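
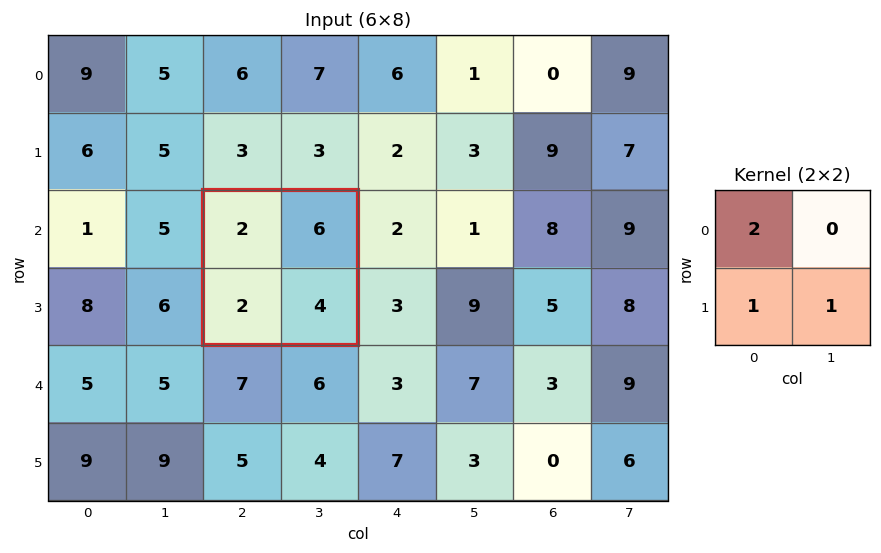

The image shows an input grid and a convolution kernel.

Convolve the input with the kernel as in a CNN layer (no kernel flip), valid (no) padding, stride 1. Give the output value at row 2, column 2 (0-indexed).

10

The receptive field on the input at this output position is [2 6 / 2 4]. Elementwise product with the kernel and sum: 2·2 + 2·1 + 4·1.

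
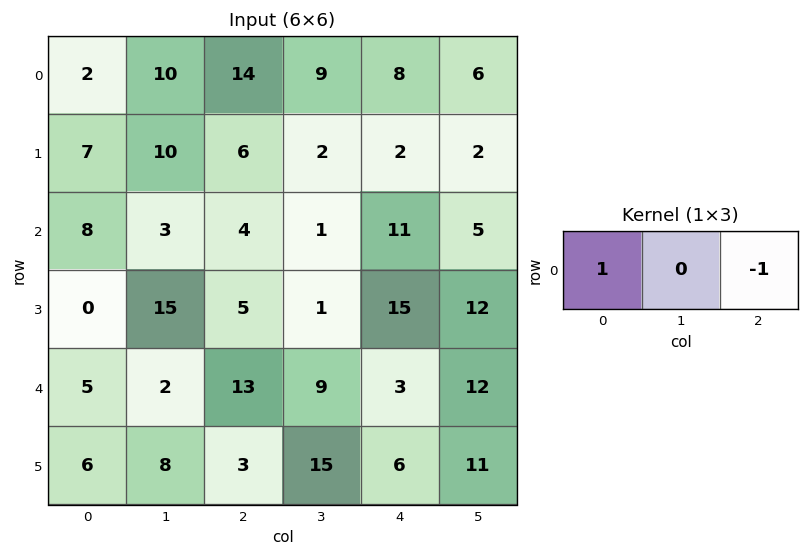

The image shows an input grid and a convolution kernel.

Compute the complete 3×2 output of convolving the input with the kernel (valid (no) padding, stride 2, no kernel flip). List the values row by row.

Output[0,0]: The receptive field on the input at this output position is [2 10 14]. Elementwise product with the kernel and sum: 2·1 + 14·-1.
Output[0,1]: The receptive field on the input at this output position is [14 9 8]. Elementwise product with the kernel and sum: 14·1 + 8·-1.

-12 6
4 -7
-8 10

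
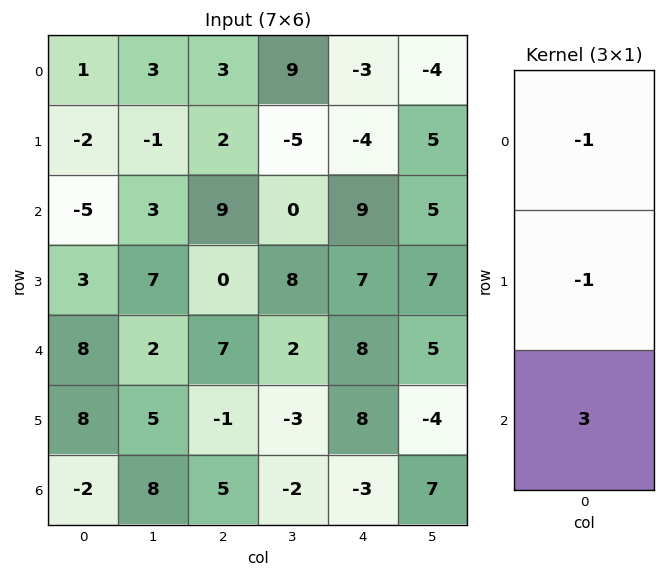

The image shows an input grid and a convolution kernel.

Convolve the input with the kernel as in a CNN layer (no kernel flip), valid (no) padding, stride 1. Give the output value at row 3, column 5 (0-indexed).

The receptive field on the input at this output position is [7 / 5 / -4]. Elementwise product with the kernel and sum: 7·-1 + 5·-1 + -4·3.

-24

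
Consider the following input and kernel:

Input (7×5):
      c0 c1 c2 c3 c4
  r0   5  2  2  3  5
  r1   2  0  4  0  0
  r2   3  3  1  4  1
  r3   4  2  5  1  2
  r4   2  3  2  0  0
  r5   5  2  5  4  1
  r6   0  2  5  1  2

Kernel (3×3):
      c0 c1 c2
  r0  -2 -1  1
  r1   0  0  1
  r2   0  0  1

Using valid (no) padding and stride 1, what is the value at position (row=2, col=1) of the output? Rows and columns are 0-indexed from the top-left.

-2

The receptive field on the input at this output position is [3 1 4 / 2 5 1 / 3 2 0]. Elementwise product with the kernel and sum: 3·-2 + 1·-1 + 4·1 + 1·1 + 0·1.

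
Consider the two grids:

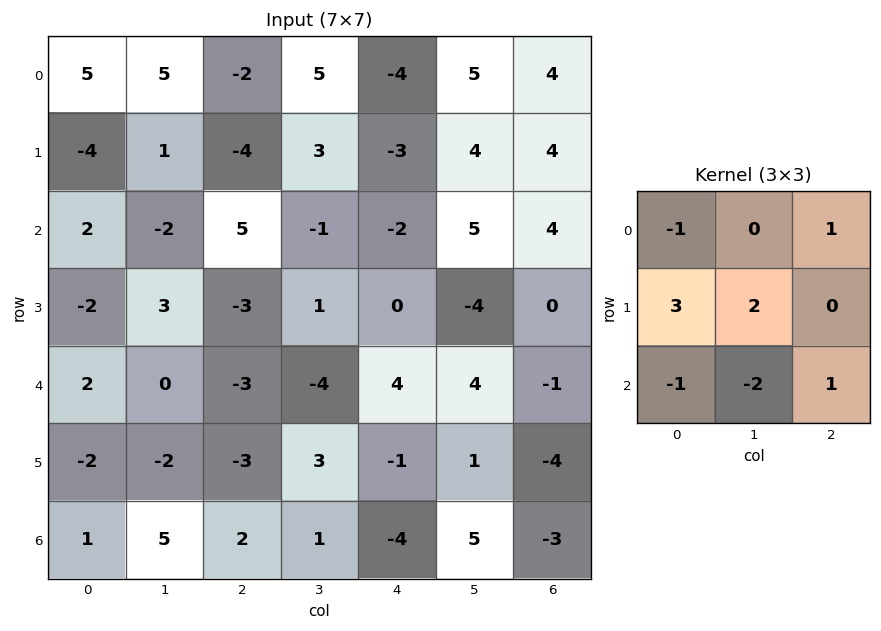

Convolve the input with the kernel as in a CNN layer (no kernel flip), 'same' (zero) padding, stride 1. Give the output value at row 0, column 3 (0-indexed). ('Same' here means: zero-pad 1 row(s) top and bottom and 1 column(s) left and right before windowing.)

-1

The receptive field on the zero-padded input at this output position is [0 0 0 / -2 5 -4 / -4 3 -3]. Elementwise product with the kernel and sum: 0·-1 + 0·1 + -2·3 + 5·2 + -4·-1 + 3·-2 + -3·1.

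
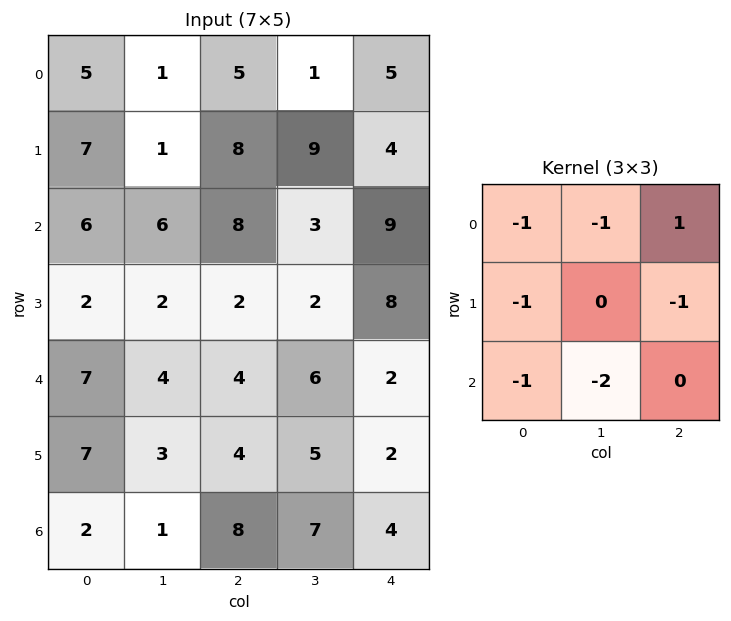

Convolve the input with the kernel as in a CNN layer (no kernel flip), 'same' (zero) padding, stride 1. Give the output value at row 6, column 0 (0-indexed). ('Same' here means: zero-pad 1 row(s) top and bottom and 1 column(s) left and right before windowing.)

-5

The receptive field on the zero-padded input at this output position is [0 7 3 / 0 2 1 / 0 0 0]. Elementwise product with the kernel and sum: 0·-1 + 7·-1 + 3·1 + 0·-1 + 1·-1 + 0·-1 + 0·-2.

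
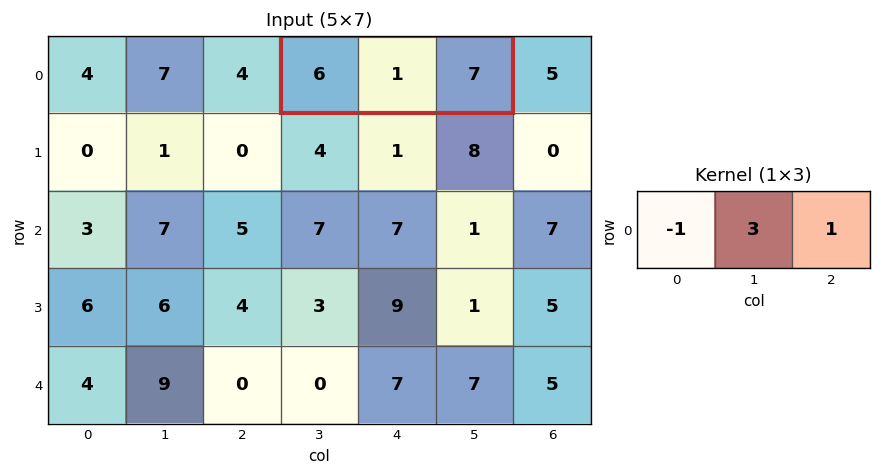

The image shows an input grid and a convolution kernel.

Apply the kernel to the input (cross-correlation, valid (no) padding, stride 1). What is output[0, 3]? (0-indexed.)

The receptive field on the input at this output position is [6 1 7]. Elementwise product with the kernel and sum: 6·-1 + 1·3 + 7·1.

4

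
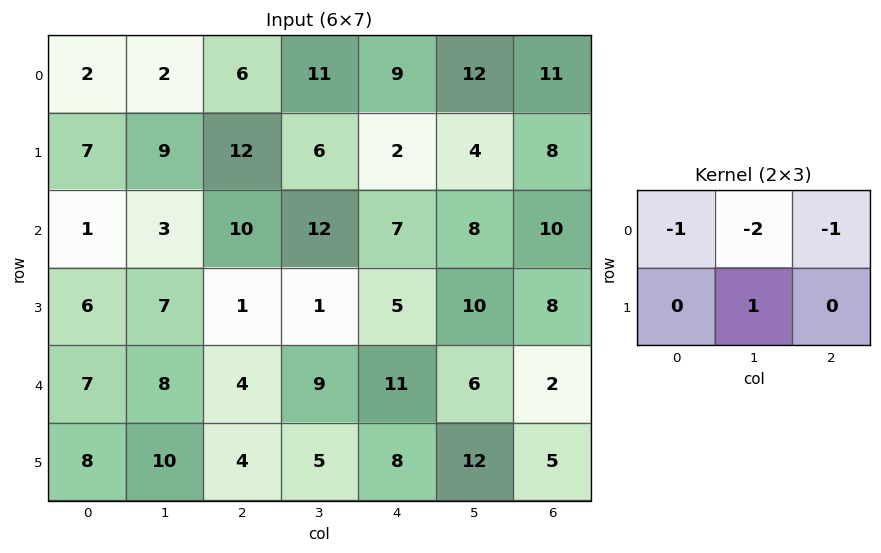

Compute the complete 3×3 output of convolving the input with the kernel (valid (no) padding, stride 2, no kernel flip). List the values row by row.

Output[0,0]: The receptive field on the input at this output position is [2 2 6 / 7 9 12]. Elementwise product with the kernel and sum: 2·-1 + 2·-2 + 6·-1 + 9·1.
Output[0,1]: The receptive field on the input at this output position is [6 11 9 / 12 6 2]. Elementwise product with the kernel and sum: 6·-1 + 11·-2 + 9·-1 + 6·1.

-3 -31 -40
-10 -40 -23
-17 -28 -13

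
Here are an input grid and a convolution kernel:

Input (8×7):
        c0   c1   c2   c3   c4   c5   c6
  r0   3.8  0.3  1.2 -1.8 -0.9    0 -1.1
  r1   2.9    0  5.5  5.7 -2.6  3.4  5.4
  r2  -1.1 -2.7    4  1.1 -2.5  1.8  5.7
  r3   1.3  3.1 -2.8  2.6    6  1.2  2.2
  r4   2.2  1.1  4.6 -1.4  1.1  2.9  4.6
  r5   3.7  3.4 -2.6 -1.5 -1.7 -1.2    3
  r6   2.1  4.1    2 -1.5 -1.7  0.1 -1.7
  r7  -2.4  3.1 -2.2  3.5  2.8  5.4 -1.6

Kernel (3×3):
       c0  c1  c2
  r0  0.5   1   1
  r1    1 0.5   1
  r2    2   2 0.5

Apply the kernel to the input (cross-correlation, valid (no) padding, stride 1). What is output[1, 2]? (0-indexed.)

10.5

The receptive field on the input at this output position is [5.5 5.7 -2.6 / 4 1.1 -2.5 / -2.8 2.6 6]. Elementwise product with the kernel and sum: 5.5·0.5 + 5.7·1 + -2.6·1 + 4·1 + 1.1·0.5 + -2.5·1 + -2.8·2 + 2.6·2 + 6·0.5.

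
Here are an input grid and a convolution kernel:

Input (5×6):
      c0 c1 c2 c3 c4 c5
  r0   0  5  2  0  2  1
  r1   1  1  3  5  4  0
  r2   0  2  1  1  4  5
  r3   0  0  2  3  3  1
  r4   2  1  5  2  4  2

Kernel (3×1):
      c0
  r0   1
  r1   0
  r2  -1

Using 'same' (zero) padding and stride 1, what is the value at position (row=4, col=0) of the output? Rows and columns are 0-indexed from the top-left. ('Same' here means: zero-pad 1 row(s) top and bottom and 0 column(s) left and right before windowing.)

The receptive field on the zero-padded input at this output position is [0 / 2 / 0]. Elementwise product with the kernel and sum: 0·1 + 0·-1.

0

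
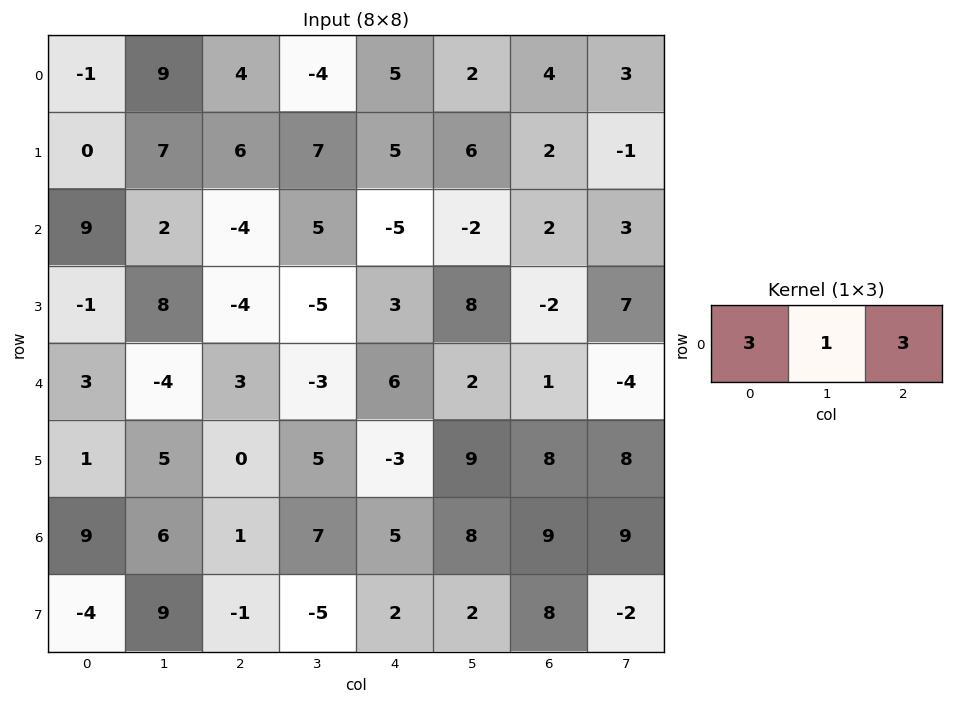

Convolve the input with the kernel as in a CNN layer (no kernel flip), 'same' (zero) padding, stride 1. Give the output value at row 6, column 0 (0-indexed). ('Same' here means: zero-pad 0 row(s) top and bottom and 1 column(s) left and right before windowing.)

The receptive field on the zero-padded input at this output position is [0 9 6]. Elementwise product with the kernel and sum: 0·3 + 9·1 + 6·3.

27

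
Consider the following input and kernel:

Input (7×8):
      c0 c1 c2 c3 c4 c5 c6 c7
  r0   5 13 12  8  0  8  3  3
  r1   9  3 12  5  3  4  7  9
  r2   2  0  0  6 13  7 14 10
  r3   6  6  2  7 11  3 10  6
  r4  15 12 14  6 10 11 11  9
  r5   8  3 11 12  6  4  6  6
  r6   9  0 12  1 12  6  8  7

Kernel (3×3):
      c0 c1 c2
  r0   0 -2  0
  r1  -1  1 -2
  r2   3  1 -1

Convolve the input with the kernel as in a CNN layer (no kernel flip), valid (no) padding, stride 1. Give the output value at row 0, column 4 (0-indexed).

3

The receptive field on the input at this output position is [0 8 3 / 3 4 7 / 13 7 14]. Elementwise product with the kernel and sum: 8·-2 + 3·-1 + 4·1 + 7·-2 + 13·3 + 7·1 + 14·-1.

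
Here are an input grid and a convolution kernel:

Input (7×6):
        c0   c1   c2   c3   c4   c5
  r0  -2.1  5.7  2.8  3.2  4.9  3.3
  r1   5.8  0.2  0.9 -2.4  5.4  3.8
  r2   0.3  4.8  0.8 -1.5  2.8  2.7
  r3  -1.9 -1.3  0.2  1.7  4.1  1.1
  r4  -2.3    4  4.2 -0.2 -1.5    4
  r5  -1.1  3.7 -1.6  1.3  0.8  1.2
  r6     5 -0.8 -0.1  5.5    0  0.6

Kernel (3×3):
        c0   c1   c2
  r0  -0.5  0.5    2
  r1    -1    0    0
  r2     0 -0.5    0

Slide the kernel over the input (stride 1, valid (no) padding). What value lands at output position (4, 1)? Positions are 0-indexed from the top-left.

The receptive field on the input at this output position is [4 4.2 -0.2 / 3.7 -1.6 1.3 / -0.8 -0.1 5.5]. Elementwise product with the kernel and sum: 4·-0.5 + 4.2·0.5 + -0.2·2 + 3.7·-1 + -0.1·-0.5.

-3.95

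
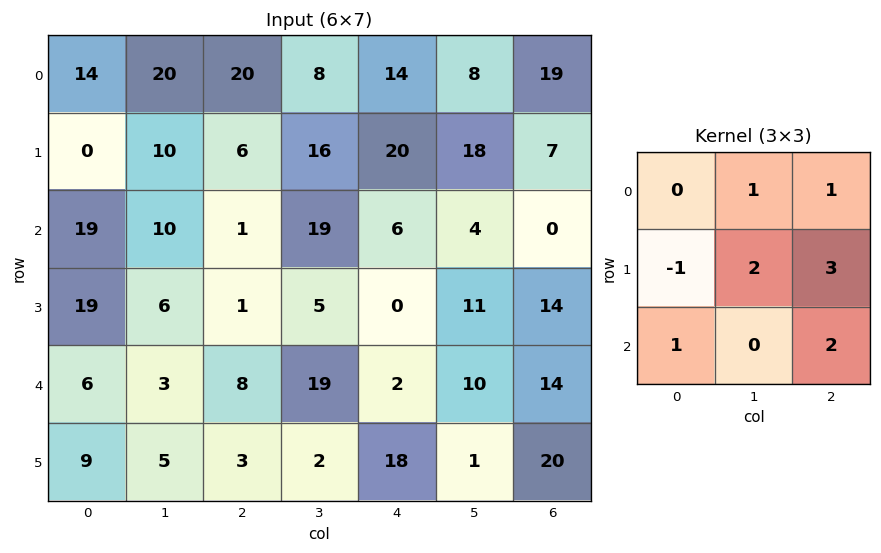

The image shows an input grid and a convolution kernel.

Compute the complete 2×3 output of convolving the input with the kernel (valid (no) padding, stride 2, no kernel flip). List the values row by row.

Output[0,0]: The receptive field on the input at this output position is [14 20 20 / 0 10 6 / 19 10 1]. Elementwise product with the kernel and sum: 20·1 + 20·1 + 0·-1 + 10·2 + 6·3 + 19·1 + 1·2.
Output[0,1]: The receptive field on the input at this output position is [20 8 14 / 6 16 20 / 1 19 6]. Elementwise product with the kernel and sum: 8·1 + 14·1 + 6·-1 + 16·2 + 20·3 + 1·1 + 6·2.

99 121 70
29 46 98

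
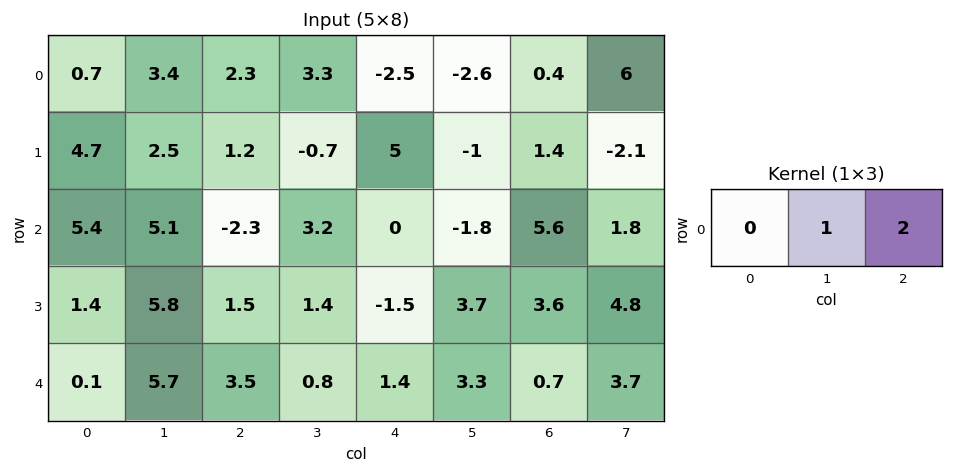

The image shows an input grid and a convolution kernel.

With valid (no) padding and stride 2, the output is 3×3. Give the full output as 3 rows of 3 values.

Output[0,0]: The receptive field on the input at this output position is [0.7 3.4 2.3]. Elementwise product with the kernel and sum: 3.4·1 + 2.3·2.

8 -1.7 -1.8
0.5 3.2 9.4
12.7 3.6 4.7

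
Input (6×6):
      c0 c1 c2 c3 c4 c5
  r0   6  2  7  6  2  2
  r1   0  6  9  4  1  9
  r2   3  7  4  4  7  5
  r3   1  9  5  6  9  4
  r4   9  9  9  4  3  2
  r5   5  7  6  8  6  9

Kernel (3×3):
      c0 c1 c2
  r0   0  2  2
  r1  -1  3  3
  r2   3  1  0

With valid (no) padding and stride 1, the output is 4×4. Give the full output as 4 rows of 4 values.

79 84 38 53
72 75 60 79
99 76 93 72
95 79 68 67

Output[0,0]: The receptive field on the input at this output position is [6 2 7 / 0 6 9 / 3 7 4]. Elementwise product with the kernel and sum: 2·2 + 7·2 + 0·-1 + 6·3 + 9·3 + 3·3 + 7·1.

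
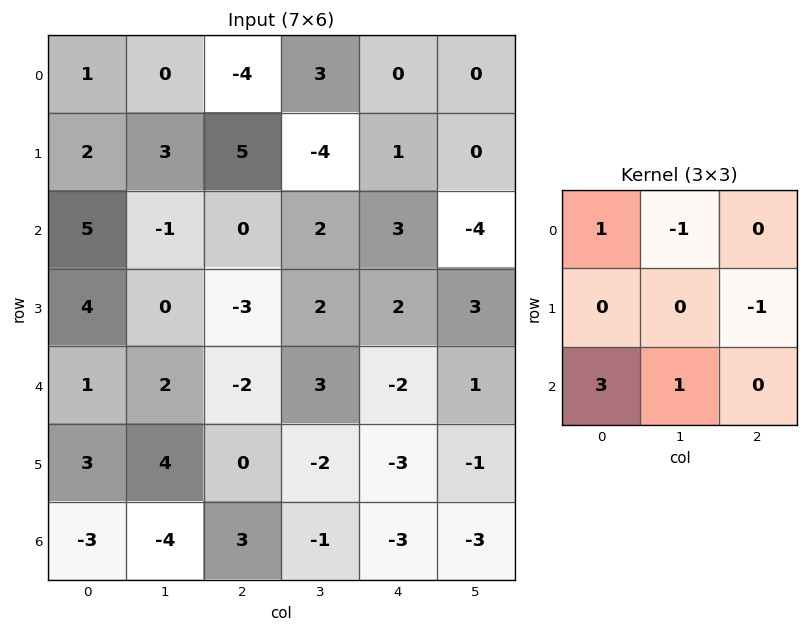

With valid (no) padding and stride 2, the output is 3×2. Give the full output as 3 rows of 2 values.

10 -6
14 -7
-14 6

Output[0,0]: The receptive field on the input at this output position is [1 0 -4 / 2 3 5 / 5 -1 0]. Elementwise product with the kernel and sum: 1·1 + 0·-1 + 5·-1 + 5·3 + -1·1.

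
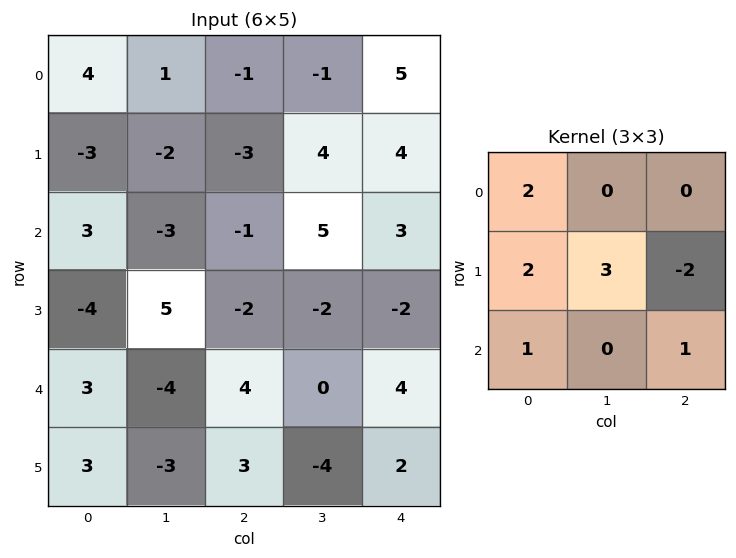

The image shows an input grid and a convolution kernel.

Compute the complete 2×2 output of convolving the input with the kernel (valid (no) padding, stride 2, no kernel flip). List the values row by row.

4 -2
24 0

Output[0,0]: The receptive field on the input at this output position is [4 1 -1 / -3 -2 -3 / 3 -3 -1]. Elementwise product with the kernel and sum: 4·2 + -3·2 + -2·3 + -3·-2 + 3·1 + -1·1.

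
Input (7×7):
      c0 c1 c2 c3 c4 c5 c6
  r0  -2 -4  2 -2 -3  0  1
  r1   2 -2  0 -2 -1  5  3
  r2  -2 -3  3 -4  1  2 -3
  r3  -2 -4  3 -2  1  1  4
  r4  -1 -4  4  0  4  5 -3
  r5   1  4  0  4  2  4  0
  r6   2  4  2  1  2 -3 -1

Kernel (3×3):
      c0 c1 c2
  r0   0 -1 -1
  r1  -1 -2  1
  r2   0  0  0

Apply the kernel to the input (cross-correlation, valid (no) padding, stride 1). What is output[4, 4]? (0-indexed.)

The receptive field on the input at this output position is [4 5 -3 / 2 4 0 / 2 -3 -1]. Elementwise product with the kernel and sum: 5·-1 + -3·-1 + 2·-1 + 4·-2 + 0·1.

-12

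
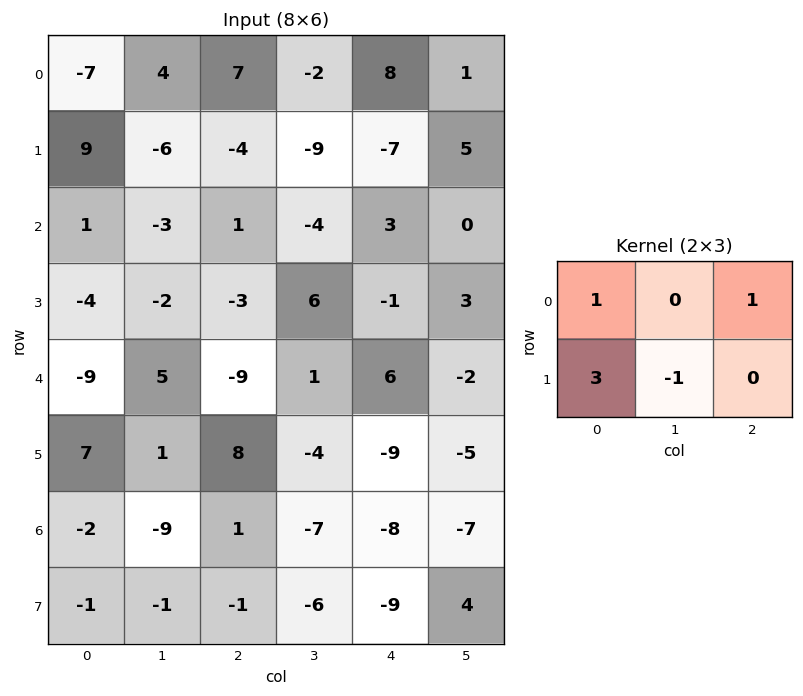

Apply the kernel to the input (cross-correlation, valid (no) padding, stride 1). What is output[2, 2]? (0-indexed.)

The receptive field on the input at this output position is [1 -4 3 / -3 6 -1]. Elementwise product with the kernel and sum: 1·1 + 3·1 + -3·3 + 6·-1.

-11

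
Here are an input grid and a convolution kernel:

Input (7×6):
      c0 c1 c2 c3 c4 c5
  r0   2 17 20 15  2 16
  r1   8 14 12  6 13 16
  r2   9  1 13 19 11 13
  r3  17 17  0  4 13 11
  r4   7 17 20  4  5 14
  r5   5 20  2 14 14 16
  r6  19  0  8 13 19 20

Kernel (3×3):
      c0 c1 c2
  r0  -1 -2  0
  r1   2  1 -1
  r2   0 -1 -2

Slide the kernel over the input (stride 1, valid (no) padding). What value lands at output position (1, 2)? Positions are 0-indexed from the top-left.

The receptive field on the input at this output position is [12 6 13 / 13 19 11 / 0 4 13]. Elementwise product with the kernel and sum: 12·-1 + 6·-2 + 13·2 + 19·1 + 11·-1 + 4·-1 + 13·-2.

-20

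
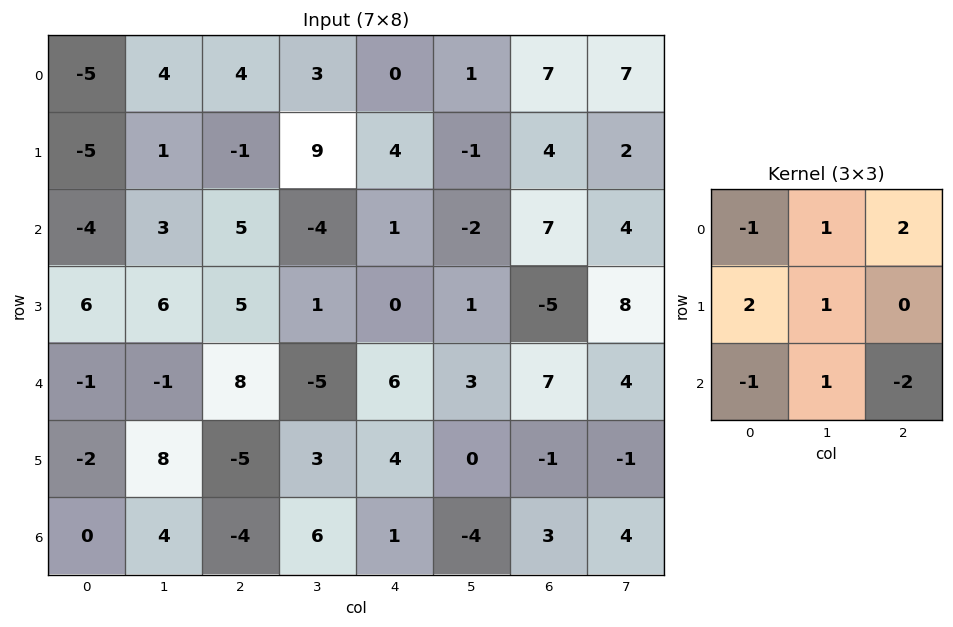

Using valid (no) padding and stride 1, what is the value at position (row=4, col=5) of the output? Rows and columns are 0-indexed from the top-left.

10

The receptive field on the input at this output position is [3 7 4 / 0 -1 -1 / -4 3 4]. Elementwise product with the kernel and sum: 3·-1 + 7·1 + 4·2 + 0·2 + -1·1 + -4·-1 + 3·1 + 4·-2.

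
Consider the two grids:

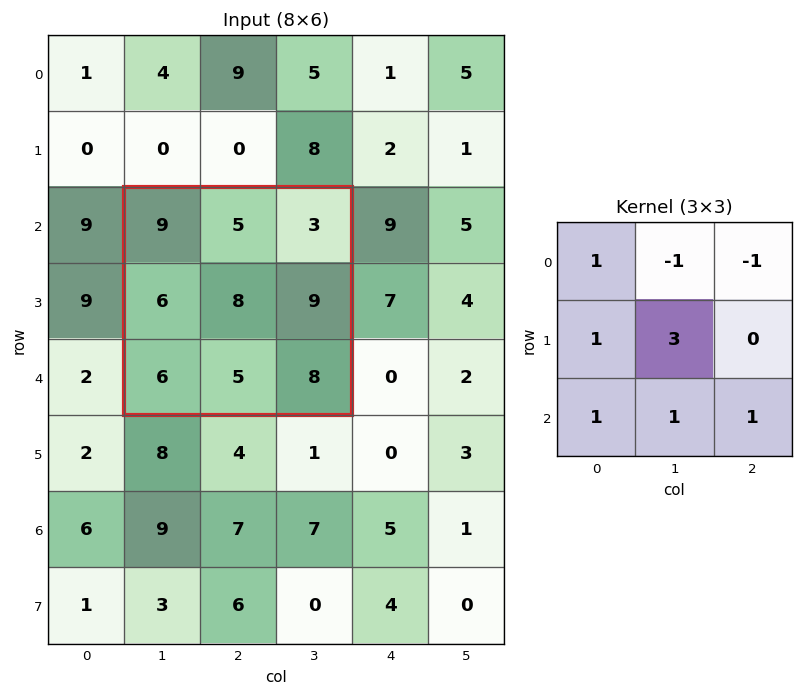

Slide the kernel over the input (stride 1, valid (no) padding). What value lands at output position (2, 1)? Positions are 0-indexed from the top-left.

The receptive field on the input at this output position is [9 5 3 / 6 8 9 / 6 5 8]. Elementwise product with the kernel and sum: 9·1 + 5·-1 + 3·-1 + 6·1 + 8·3 + 6·1 + 5·1 + 8·1.

50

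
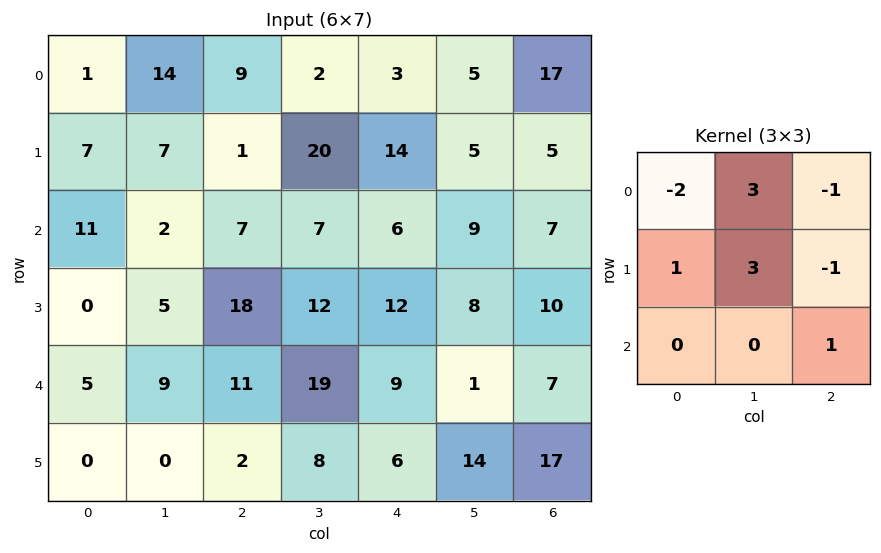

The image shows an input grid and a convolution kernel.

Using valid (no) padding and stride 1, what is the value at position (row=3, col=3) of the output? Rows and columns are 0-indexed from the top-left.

The receptive field on the input at this output position is [12 12 8 / 19 9 1 / 8 6 14]. Elementwise product with the kernel and sum: 12·-2 + 12·3 + 8·-1 + 19·1 + 9·3 + 1·-1 + 14·1.

63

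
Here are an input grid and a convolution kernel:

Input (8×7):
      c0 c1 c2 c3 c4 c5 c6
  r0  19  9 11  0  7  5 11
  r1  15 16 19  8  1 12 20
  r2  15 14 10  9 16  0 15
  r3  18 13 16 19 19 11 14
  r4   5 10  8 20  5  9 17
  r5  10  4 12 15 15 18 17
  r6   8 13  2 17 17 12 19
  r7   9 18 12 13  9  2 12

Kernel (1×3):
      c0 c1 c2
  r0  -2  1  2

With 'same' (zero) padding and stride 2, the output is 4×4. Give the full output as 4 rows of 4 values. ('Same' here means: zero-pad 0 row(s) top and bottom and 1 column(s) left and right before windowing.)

Output[0,0]: The receptive field on the zero-padded input at this output position is [0 19 9]. Elementwise product with the kernel and sum: 0·-2 + 19·1 + 9·2.
Output[0,1]: The receptive field on the zero-padded input at this output position is [9 11 0]. Elementwise product with the kernel and sum: 9·-2 + 11·1 + 0·2.

37 -7 17 1
43 0 -2 15
25 28 -17 -1
34 10 7 -5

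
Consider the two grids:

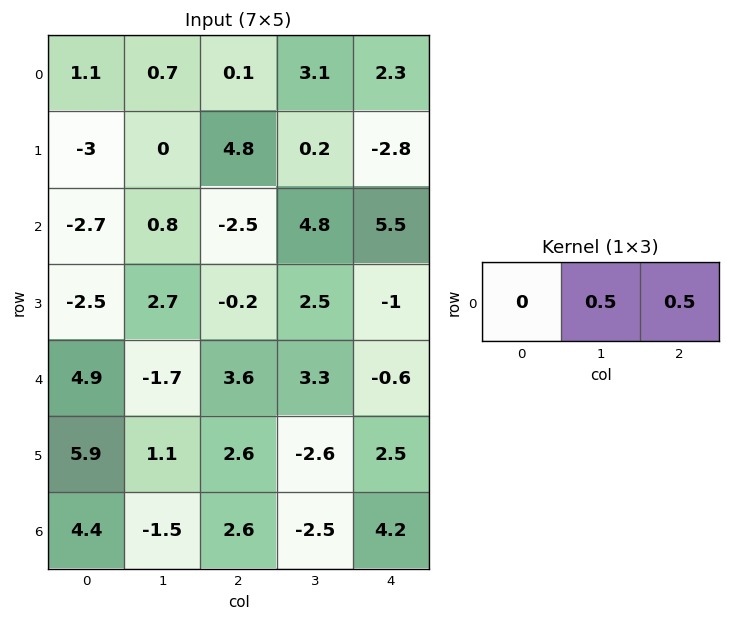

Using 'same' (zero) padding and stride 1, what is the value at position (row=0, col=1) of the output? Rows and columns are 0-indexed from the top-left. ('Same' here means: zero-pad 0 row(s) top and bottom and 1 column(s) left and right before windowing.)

The receptive field on the zero-padded input at this output position is [1.1 0.7 0.1]. Elementwise product with the kernel and sum: 0.7·0.5 + 0.1·0.5.

0.4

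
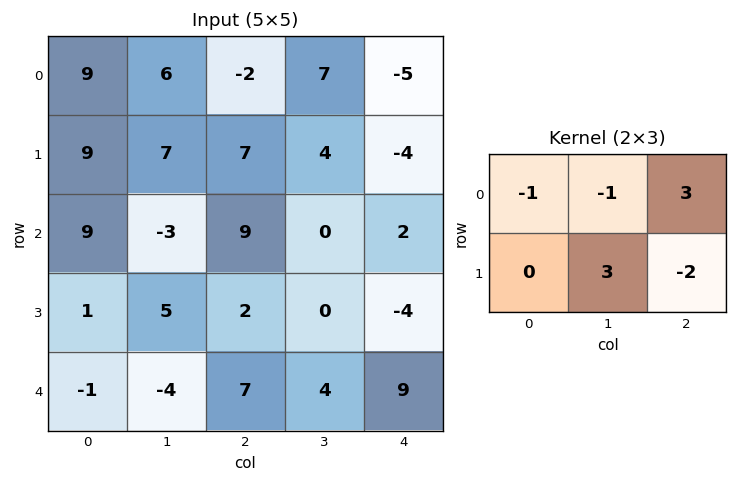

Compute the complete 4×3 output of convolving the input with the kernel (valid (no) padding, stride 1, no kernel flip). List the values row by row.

-14 30 0
-22 25 -27
32 0 5
-26 6 -20

Output[0,0]: The receptive field on the input at this output position is [9 6 -2 / 9 7 7]. Elementwise product with the kernel and sum: 9·-1 + 6·-1 + -2·3 + 7·3 + 7·-2.
Output[0,1]: The receptive field on the input at this output position is [6 -2 7 / 7 7 4]. Elementwise product with the kernel and sum: 6·-1 + -2·-1 + 7·3 + 7·3 + 4·-2.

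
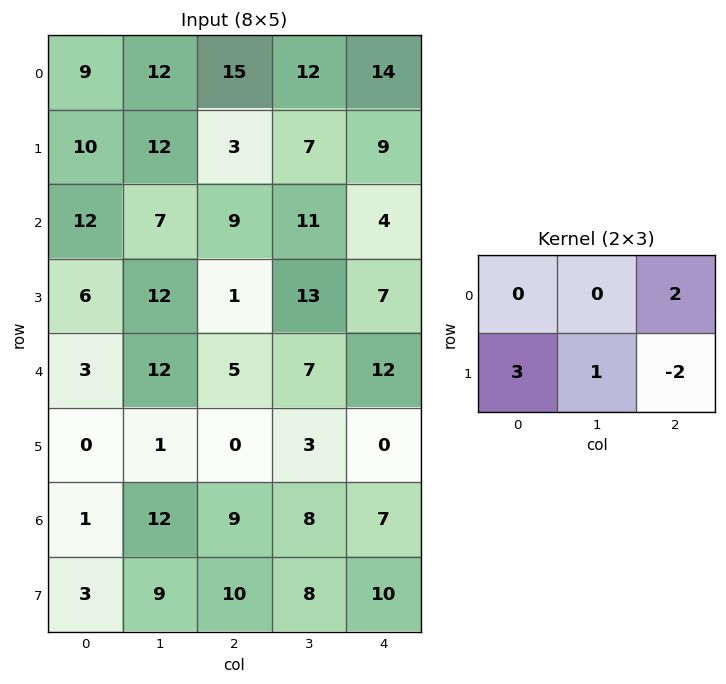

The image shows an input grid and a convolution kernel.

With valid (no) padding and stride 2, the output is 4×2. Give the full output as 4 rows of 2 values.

Output[0,0]: The receptive field on the input at this output position is [9 12 15 / 10 12 3]. Elementwise product with the kernel and sum: 15·2 + 10·3 + 12·1 + 3·-2.

66 26
46 10
11 27
16 32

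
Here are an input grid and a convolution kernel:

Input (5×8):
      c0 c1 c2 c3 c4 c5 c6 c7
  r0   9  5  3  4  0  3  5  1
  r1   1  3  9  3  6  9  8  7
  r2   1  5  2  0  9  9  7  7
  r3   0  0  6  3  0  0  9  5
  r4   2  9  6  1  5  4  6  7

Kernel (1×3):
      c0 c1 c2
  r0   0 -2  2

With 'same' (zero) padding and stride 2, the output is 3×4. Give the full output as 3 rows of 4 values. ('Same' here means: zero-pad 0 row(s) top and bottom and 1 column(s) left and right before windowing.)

Output[0,0]: The receptive field on the zero-padded input at this output position is [0 9 5]. Elementwise product with the kernel and sum: 9·-2 + 5·2.
Output[0,1]: The receptive field on the zero-padded input at this output position is [5 3 4]. Elementwise product with the kernel and sum: 3·-2 + 4·2.

-8 2 6 -8
8 -4 0 0
14 -10 -2 2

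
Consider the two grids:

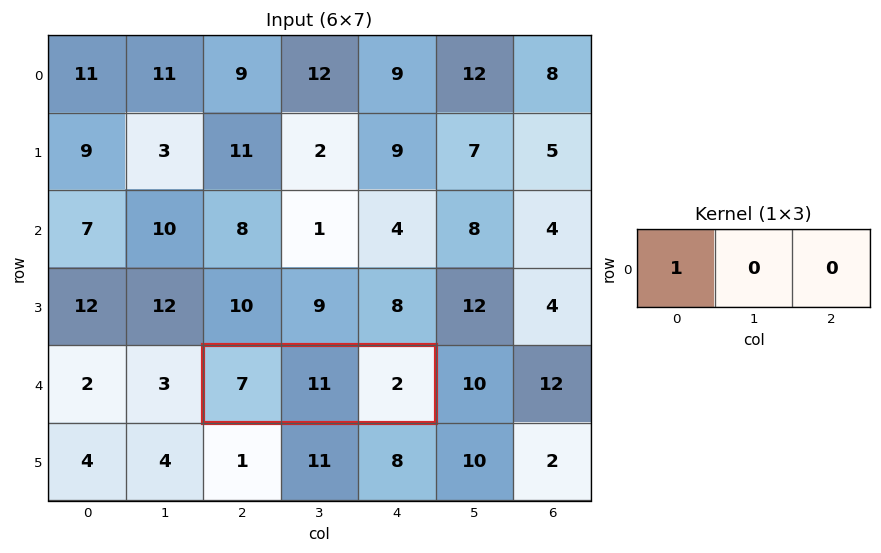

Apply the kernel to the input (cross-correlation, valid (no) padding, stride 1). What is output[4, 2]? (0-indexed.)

The receptive field on the input at this output position is [7 11 2]. Elementwise product with the kernel and sum: 7·1.

7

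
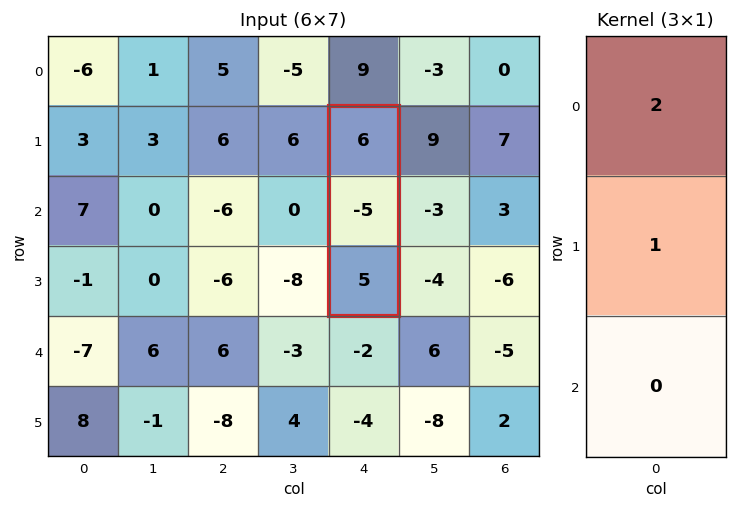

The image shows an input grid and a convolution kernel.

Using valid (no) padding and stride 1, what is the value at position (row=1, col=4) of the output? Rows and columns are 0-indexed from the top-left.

The receptive field on the input at this output position is [6 / -5 / 5]. Elementwise product with the kernel and sum: 6·2 + -5·1.

7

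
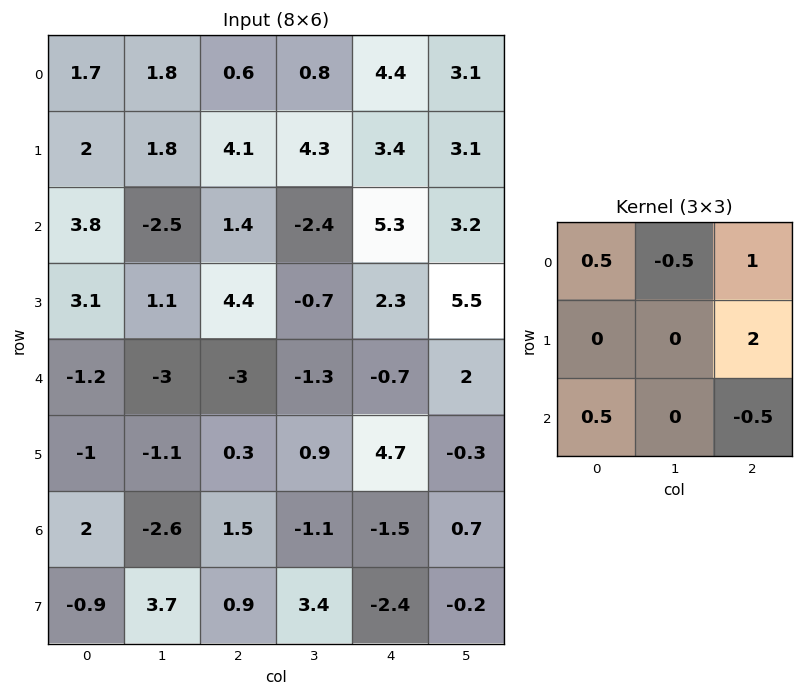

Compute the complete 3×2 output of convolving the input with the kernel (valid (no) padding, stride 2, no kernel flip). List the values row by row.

9.95 9.15
14.25 10.65
-1.25 9.35

Output[0,0]: The receptive field on the input at this output position is [1.7 1.8 0.6 / 2 1.8 4.1 / 3.8 -2.5 1.4]. Elementwise product with the kernel and sum: 1.7·0.5 + 1.8·-0.5 + 0.6·1 + 4.1·2 + 3.8·0.5 + 1.4·-0.5.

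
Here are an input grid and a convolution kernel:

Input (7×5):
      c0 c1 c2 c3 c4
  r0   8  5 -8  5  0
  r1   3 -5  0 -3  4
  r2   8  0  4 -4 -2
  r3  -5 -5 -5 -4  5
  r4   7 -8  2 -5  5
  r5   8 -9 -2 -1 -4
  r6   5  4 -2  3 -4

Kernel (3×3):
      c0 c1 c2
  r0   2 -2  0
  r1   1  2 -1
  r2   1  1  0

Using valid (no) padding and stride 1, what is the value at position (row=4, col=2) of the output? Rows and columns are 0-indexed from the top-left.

15

The receptive field on the input at this output position is [2 -5 5 / -2 -1 -4 / -2 3 -4]. Elementwise product with the kernel and sum: 2·2 + -5·-2 + -2·1 + -1·2 + -4·-1 + -2·1 + 3·1.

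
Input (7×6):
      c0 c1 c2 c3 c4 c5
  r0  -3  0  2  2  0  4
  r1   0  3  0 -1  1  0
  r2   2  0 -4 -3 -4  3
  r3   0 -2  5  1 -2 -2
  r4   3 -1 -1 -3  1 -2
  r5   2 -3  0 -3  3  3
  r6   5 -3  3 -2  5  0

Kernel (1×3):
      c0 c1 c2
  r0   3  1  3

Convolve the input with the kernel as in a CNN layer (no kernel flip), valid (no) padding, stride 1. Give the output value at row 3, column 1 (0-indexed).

2

The receptive field on the input at this output position is [-2 5 1]. Elementwise product with the kernel and sum: -2·3 + 5·1 + 1·3.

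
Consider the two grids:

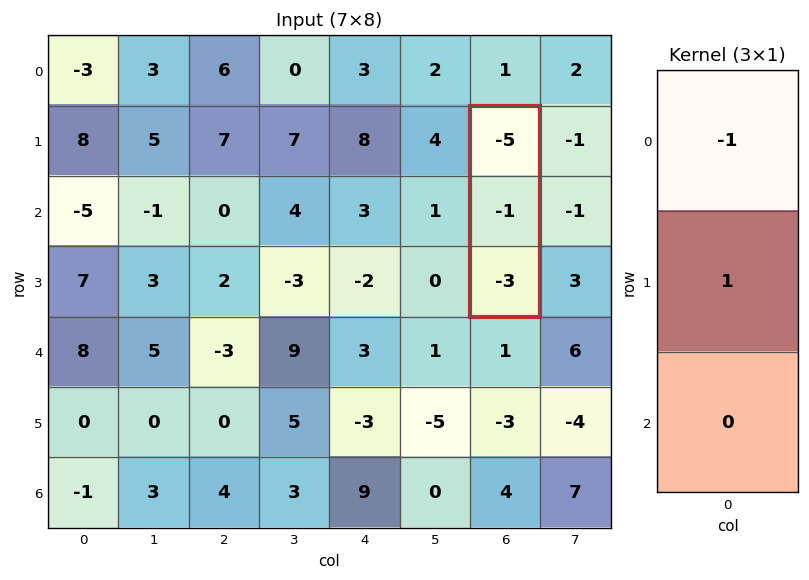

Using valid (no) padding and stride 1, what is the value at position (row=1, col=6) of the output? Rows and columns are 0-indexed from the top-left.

The receptive field on the input at this output position is [-5 / -1 / -3]. Elementwise product with the kernel and sum: -5·-1 + -1·1.

4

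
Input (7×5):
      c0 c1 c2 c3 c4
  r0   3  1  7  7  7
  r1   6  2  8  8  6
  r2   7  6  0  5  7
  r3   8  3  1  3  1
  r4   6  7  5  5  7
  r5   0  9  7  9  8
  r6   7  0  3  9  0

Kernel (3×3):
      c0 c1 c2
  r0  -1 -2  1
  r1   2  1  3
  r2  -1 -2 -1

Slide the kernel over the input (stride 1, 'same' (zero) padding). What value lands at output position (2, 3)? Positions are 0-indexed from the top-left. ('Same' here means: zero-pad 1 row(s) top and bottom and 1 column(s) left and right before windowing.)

The receptive field on the zero-padded input at this output position is [8 8 6 / 0 5 7 / 1 3 1]. Elementwise product with the kernel and sum: 8·-1 + 8·-2 + 6·1 + 0·2 + 5·1 + 7·3 + 1·-1 + 3·-2 + 1·-1.

0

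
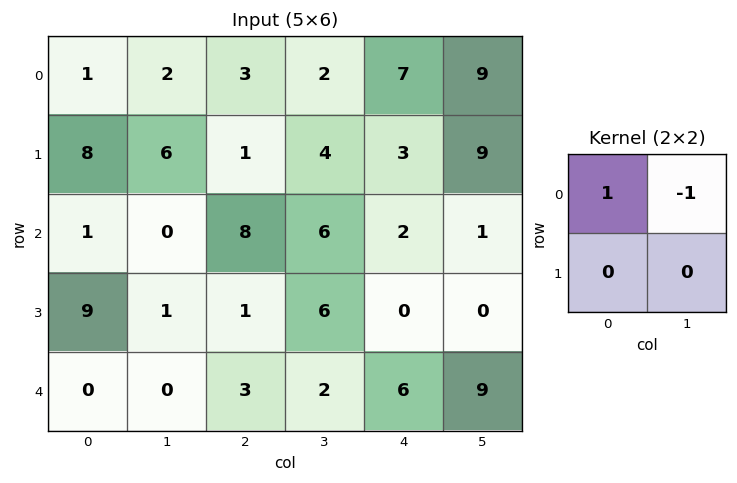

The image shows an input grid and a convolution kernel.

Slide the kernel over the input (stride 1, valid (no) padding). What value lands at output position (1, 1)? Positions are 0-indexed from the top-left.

The receptive field on the input at this output position is [6 1 / 0 8]. Elementwise product with the kernel and sum: 6·1 + 1·-1.

5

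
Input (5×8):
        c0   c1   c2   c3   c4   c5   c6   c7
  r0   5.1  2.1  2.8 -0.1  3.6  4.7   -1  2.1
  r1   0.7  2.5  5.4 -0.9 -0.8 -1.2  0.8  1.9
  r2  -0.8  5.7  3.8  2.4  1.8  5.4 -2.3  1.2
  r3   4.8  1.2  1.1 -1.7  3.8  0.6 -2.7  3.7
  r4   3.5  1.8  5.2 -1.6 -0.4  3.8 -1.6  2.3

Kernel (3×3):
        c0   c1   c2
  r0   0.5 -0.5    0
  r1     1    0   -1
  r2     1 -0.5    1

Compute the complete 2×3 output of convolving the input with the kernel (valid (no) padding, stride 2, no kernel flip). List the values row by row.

Output[0,0]: The receptive field on the input at this output position is [5.1 2.1 2.8 / 0.7 2.5 5.4 / -0.8 5.7 3.8]. Elementwise product with the kernel and sum: 5.1·0.5 + 2.1·-0.5 + 0.7·1 + 5.4·-1 + -0.8·1 + 5.7·-0.5 + 3.8·1.

-3.05 12.05 -5.35
8.25 3.6 0.8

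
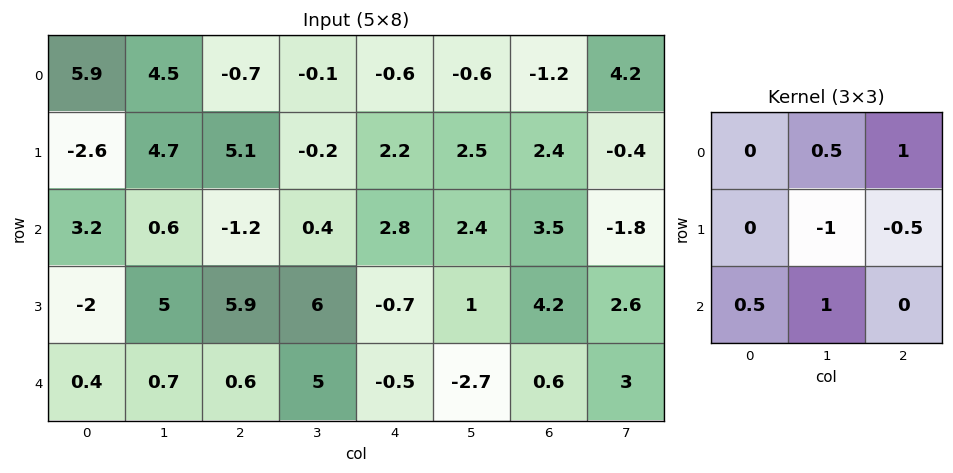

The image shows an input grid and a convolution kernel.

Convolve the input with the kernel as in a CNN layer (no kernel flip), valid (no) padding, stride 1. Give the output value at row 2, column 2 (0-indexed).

The receptive field on the input at this output position is [-1.2 0.4 2.8 / 5.9 6 -0.7 / 0.6 5 -0.5]. Elementwise product with the kernel and sum: 0.4·0.5 + 2.8·1 + 6·-1 + -0.7·-0.5 + 0.6·0.5 + 5·1.

2.65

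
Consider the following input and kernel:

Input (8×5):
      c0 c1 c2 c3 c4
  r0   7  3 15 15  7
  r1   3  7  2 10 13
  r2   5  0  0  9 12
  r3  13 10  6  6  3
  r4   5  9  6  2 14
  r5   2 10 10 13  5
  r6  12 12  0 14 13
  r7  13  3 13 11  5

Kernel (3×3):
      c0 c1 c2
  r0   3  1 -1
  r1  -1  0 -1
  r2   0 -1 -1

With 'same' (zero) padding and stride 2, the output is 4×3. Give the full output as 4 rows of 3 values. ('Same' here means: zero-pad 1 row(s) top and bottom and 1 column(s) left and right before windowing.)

Output[0,0]: The receptive field on the zero-padded input at this output position is [0 0 0 / 0 7 3 / 0 3 7]. Elementwise product with the kernel and sum: 0·3 + 0·1 + 0·-1 + 0·-1 + 3·-1 + 3·-1 + 7·-1.
Output[0,1]: The receptive field on the zero-padded input at this output position is [0 0 0 / 3 15 15 / 7 2 10]. Elementwise product with the kernel and sum: 0·3 + 0·1 + 0·-1 + 3·-1 + 15·-1 + 2·-1 + 10·-1.

-13 -30 -28
-27 -8 31
-18 -4 14
-36 -23 25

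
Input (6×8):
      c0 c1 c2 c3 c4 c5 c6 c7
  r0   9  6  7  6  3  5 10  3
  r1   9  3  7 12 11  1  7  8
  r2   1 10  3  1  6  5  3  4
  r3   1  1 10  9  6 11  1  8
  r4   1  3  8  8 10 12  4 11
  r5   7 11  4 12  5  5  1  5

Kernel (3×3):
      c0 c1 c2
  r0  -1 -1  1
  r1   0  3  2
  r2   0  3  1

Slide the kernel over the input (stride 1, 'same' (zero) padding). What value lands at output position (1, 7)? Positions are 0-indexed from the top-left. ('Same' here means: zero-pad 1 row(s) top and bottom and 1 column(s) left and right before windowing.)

23

The receptive field on the zero-padded input at this output position is [10 3 0 / 7 8 0 / 3 4 0]. Elementwise product with the kernel and sum: 10·-1 + 3·-1 + 0·1 + 8·3 + 0·2 + 4·3 + 0·1.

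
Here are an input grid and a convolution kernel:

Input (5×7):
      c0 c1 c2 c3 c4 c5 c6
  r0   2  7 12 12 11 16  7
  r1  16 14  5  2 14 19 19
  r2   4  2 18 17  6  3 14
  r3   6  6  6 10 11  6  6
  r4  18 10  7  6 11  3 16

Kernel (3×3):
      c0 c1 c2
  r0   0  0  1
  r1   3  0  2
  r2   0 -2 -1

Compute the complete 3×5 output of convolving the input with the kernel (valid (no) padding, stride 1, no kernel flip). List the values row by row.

Output[0,0]: The receptive field on the input at this output position is [2 7 12 / 16 14 5 / 4 2 18]. Elementwise product with the kernel and sum: 12·1 + 16·3 + 5·2 + 2·-2 + 18·-1.

48 5 14 45 67
35 20 49 48 47
21 35 23 20 37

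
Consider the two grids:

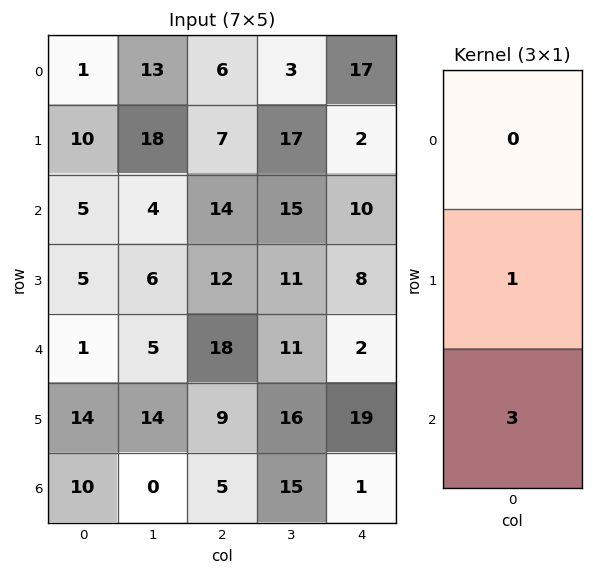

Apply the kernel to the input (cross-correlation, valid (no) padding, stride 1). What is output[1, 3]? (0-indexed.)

The receptive field on the input at this output position is [17 / 15 / 11]. Elementwise product with the kernel and sum: 15·1 + 11·3.

48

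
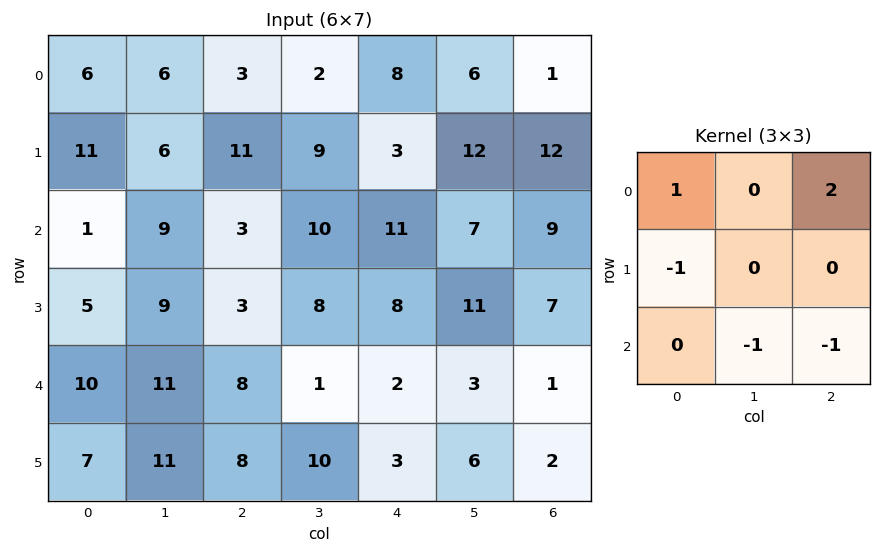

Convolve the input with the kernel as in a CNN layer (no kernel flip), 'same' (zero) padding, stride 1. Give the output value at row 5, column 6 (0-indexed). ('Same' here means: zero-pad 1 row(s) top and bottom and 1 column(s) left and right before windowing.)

The receptive field on the zero-padded input at this output position is [3 1 0 / 6 2 0 / 0 0 0]. Elementwise product with the kernel and sum: 3·1 + 0·2 + 6·-1 + 0·-1 + 0·-1.

-3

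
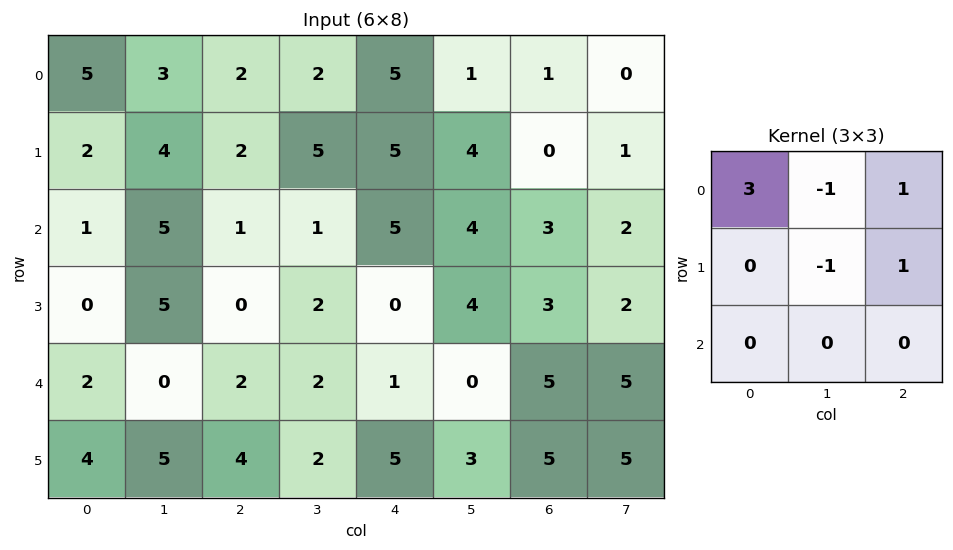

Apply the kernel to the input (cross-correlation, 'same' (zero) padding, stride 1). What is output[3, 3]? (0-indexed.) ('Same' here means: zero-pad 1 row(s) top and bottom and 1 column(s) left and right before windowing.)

The receptive field on the zero-padded input at this output position is [1 1 5 / 0 2 0 / 2 2 1]. Elementwise product with the kernel and sum: 1·3 + 1·-1 + 5·1 + 2·-1 + 0·1.

5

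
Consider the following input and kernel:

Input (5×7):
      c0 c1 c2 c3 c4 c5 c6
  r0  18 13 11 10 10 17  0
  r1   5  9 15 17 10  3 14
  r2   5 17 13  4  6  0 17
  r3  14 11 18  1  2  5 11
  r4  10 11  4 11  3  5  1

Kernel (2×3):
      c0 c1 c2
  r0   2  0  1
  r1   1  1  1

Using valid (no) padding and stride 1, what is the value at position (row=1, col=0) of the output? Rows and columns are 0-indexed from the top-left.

60

The receptive field on the input at this output position is [5 9 15 / 5 17 13]. Elementwise product with the kernel and sum: 5·2 + 15·1 + 5·1 + 17·1 + 13·1.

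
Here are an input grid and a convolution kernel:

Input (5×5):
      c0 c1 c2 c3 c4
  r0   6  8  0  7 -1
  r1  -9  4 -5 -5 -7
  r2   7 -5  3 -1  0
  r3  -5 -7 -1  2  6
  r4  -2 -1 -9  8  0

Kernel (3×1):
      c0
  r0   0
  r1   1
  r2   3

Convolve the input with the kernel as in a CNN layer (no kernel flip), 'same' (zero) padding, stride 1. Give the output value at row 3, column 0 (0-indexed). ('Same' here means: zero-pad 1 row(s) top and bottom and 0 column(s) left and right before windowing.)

-11

The receptive field on the zero-padded input at this output position is [7 / -5 / -2]. Elementwise product with the kernel and sum: -5·1 + -2·3.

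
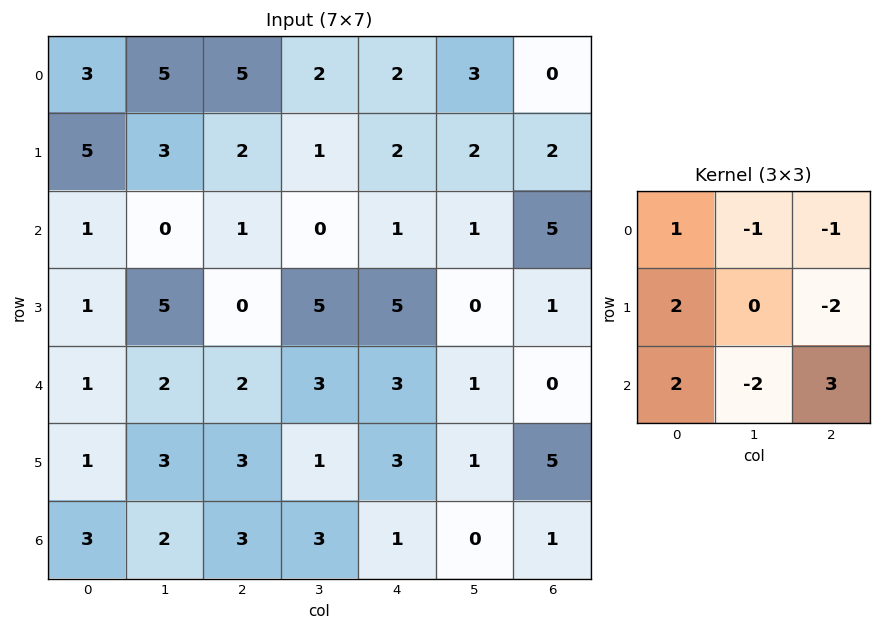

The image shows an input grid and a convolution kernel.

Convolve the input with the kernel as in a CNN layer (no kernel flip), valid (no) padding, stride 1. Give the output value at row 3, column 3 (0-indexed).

The receptive field on the input at this output position is [5 5 0 / 3 3 1 / 1 3 1]. Elementwise product with the kernel and sum: 5·1 + 5·-1 + 0·-1 + 3·2 + 1·-2 + 1·2 + 3·-2 + 1·3.

3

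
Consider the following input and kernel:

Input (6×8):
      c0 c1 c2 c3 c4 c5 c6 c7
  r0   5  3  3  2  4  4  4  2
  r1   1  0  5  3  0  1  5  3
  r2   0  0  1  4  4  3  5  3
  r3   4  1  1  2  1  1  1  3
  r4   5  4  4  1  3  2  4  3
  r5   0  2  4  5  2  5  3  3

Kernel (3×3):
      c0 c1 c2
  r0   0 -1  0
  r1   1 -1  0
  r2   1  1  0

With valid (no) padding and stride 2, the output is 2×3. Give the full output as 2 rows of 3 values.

Output[0,0]: The receptive field on the input at this output position is [5 3 3 / 1 0 5 / 0 0 1]. Elementwise product with the kernel and sum: 3·-1 + 1·1 + 0·-1 + 0·1 + 0·1.

-2 5 2
12 0 2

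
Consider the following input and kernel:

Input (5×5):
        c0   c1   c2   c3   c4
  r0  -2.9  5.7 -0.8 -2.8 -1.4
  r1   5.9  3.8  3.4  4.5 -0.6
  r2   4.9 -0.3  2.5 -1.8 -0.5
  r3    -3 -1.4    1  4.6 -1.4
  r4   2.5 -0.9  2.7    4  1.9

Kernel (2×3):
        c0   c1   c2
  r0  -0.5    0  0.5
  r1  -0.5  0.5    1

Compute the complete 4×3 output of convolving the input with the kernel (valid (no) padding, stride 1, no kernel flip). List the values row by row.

Output[0,0]: The receptive field on the input at this output position is [-2.9 5.7 -0.8 / 5.9 3.8 3.4]. Elementwise product with the kernel and sum: -2.9·-0.5 + -0.8·0.5 + 5.9·-0.5 + 3.8·0.5 + 3.4·1.

3.4 0.05 -0.35
-1.35 -0.05 -4.65
0.6 5.05 -1.1
3 8.8 1.35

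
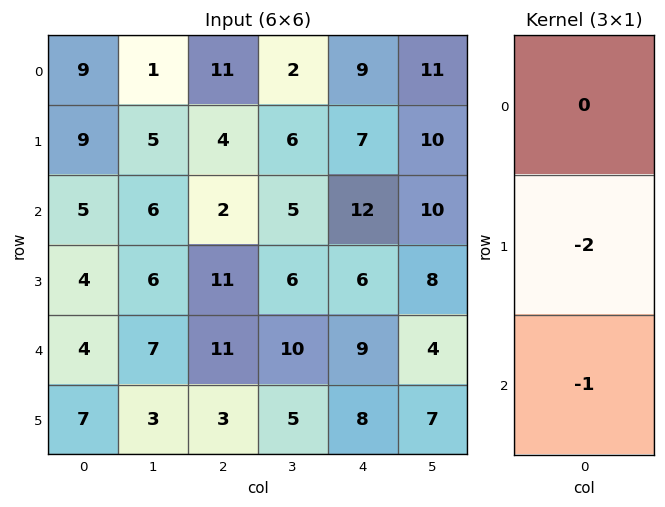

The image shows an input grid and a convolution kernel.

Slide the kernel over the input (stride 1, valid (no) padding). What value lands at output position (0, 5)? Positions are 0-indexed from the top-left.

The receptive field on the input at this output position is [11 / 10 / 10]. Elementwise product with the kernel and sum: 10·-2 + 10·-1.

-30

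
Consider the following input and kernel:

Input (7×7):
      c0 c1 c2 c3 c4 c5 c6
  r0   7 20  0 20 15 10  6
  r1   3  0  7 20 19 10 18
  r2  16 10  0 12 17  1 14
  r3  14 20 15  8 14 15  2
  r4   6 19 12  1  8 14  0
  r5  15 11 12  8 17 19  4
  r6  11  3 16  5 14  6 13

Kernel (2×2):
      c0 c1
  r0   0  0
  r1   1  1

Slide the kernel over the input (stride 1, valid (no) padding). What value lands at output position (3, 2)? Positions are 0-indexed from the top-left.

13

The receptive field on the input at this output position is [15 8 / 12 1]. Elementwise product with the kernel and sum: 12·1 + 1·1.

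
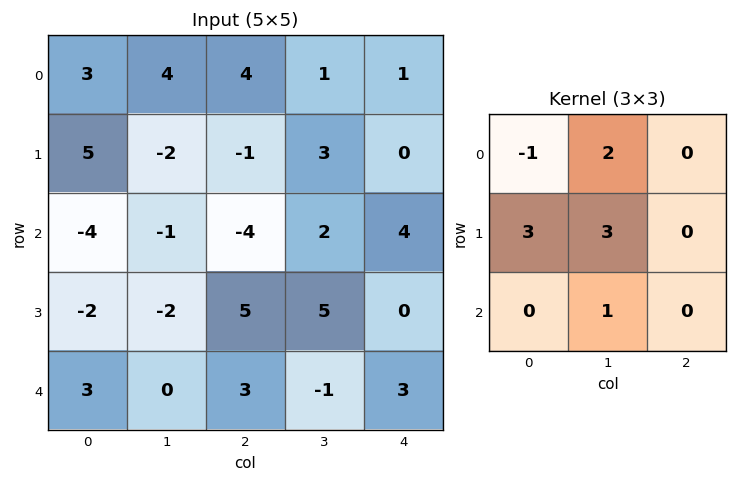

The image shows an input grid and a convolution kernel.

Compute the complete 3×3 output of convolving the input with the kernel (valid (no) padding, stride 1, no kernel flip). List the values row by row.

Output[0,0]: The receptive field on the input at this output position is [3 4 4 / 5 -2 -1 / -4 -1 -4]. Elementwise product with the kernel and sum: 3·-1 + 4·2 + 5·3 + -2·3 + -1·1.
Output[0,1]: The receptive field on the input at this output position is [4 4 1 / -2 -1 3 / -1 -4 2]. Elementwise product with the kernel and sum: 4·-1 + 4·2 + -2·3 + -1·3 + -4·1.

13 -9 6
-26 -10 6
-10 5 37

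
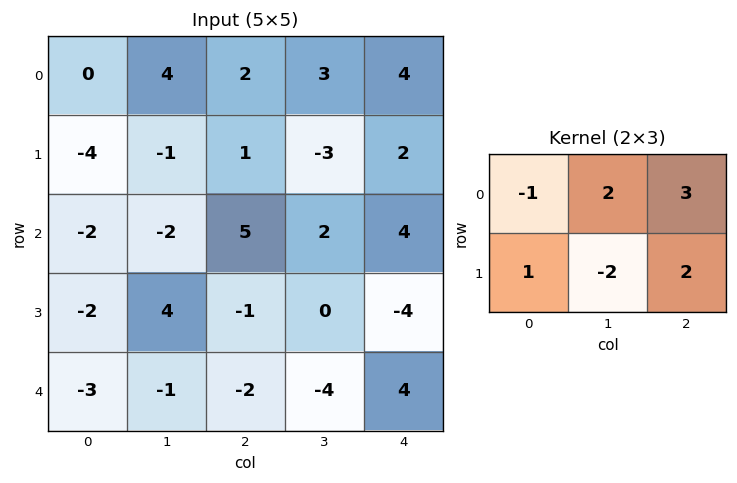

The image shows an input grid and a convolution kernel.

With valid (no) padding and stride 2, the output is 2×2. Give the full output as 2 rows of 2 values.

Output[0,0]: The receptive field on the input at this output position is [0 4 2 / -4 -1 1]. Elementwise product with the kernel and sum: 0·-1 + 4·2 + 2·3 + -4·1 + -1·-2 + 1·2.
Output[0,1]: The receptive field on the input at this output position is [2 3 4 / 1 -3 2]. Elementwise product with the kernel and sum: 2·-1 + 3·2 + 4·3 + 1·1 + -3·-2 + 2·2.

14 27
1 2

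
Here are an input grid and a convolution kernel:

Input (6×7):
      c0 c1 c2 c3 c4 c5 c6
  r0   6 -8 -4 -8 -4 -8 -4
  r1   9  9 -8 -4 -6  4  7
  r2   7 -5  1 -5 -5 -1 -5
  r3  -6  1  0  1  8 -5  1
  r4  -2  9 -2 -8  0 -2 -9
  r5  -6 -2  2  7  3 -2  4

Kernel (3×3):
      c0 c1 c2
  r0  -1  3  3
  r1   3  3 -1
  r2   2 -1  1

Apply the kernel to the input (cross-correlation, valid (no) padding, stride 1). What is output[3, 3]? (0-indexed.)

The receptive field on the input at this output position is [1 8 -5 / -8 0 -2 / 7 3 -2]. Elementwise product with the kernel and sum: 1·-1 + 8·3 + -5·3 + -8·3 + 0·3 + -2·-1 + 7·2 + 3·-1 + -2·1.

-5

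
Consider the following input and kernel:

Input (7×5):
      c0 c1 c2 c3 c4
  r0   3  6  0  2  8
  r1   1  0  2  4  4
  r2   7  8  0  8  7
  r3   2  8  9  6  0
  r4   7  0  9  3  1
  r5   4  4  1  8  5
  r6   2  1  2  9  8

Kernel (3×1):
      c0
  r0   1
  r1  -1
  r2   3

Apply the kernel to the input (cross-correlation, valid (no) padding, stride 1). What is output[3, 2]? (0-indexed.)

The receptive field on the input at this output position is [9 / 9 / 1]. Elementwise product with the kernel and sum: 9·1 + 9·-1 + 1·3.

3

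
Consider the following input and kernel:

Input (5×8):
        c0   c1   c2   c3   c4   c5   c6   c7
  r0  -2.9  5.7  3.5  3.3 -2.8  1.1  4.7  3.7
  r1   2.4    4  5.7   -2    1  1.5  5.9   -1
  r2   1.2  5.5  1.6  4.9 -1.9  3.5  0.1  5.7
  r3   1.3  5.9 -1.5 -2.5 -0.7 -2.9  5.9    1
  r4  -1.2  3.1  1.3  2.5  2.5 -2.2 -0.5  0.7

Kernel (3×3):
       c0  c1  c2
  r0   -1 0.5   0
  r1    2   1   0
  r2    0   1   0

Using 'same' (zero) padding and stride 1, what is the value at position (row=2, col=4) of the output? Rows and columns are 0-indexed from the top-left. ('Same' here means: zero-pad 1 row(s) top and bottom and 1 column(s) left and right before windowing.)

9.7

The receptive field on the zero-padded input at this output position is [-2 1 1.5 / 4.9 -1.9 3.5 / -2.5 -0.7 -2.9]. Elementwise product with the kernel and sum: -2·-1 + 1·0.5 + 4.9·2 + -1.9·1 + -0.7·1.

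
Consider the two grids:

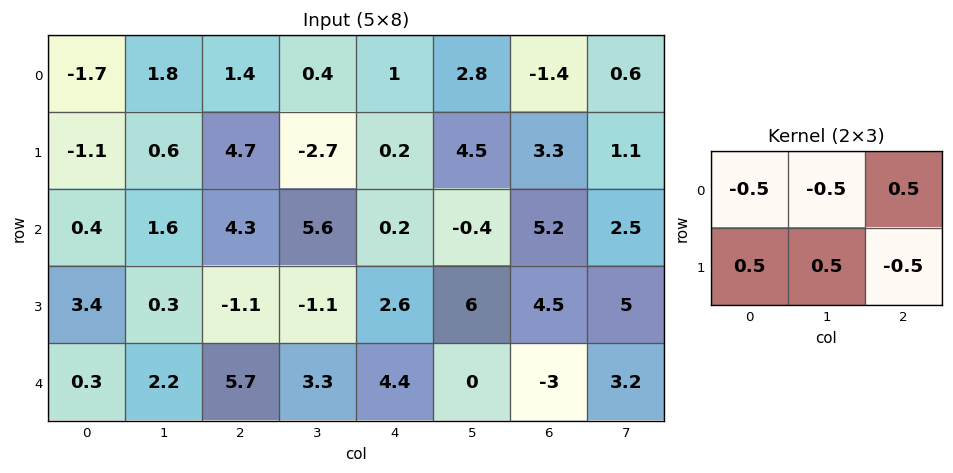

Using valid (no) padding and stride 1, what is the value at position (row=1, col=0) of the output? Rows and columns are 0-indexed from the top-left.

1.45

The receptive field on the input at this output position is [-1.1 0.6 4.7 / 0.4 1.6 4.3]. Elementwise product with the kernel and sum: -1.1·-0.5 + 0.6·-0.5 + 4.7·0.5 + 0.4·0.5 + 1.6·0.5 + 4.3·-0.5.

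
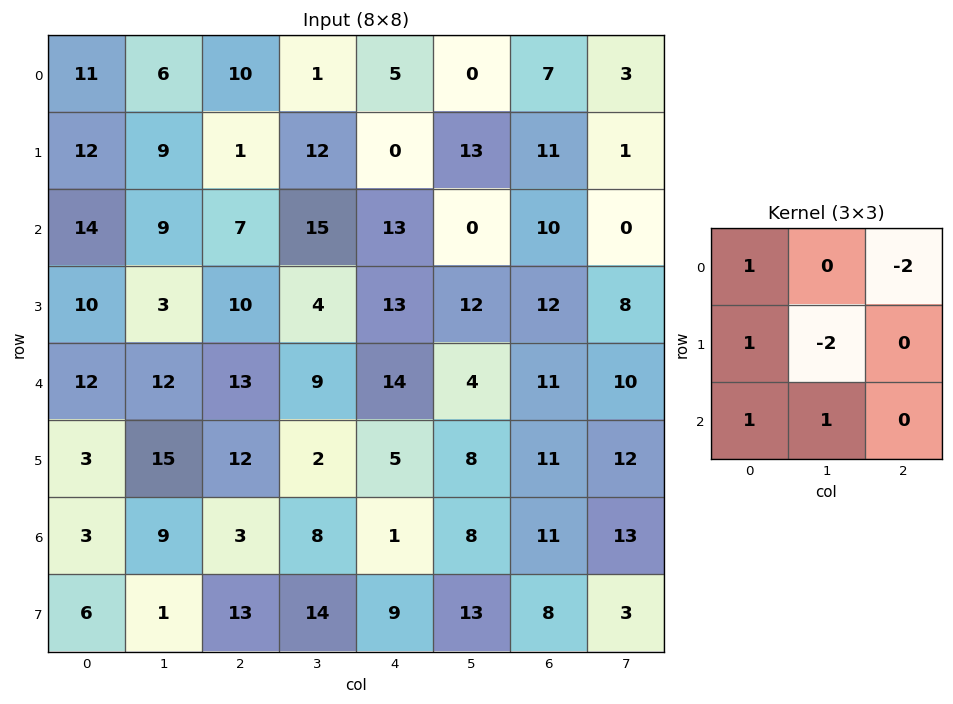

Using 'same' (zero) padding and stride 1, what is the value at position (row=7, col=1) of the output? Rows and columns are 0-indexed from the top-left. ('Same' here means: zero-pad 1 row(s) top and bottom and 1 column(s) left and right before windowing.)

1

The receptive field on the zero-padded input at this output position is [3 9 3 / 6 1 13 / 0 0 0]. Elementwise product with the kernel and sum: 3·1 + 3·-2 + 6·1 + 1·-2 + 0·1 + 0·1.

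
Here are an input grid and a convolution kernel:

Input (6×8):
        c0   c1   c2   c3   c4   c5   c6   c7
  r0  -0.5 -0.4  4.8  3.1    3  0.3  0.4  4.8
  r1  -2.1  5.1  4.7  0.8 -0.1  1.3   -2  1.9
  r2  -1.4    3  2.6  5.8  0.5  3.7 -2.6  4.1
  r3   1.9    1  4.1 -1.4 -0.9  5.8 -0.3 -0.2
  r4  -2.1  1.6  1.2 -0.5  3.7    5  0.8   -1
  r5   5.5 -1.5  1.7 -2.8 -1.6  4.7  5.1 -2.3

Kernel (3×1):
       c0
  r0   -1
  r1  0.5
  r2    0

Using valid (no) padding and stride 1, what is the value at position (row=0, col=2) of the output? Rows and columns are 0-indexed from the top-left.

The receptive field on the input at this output position is [4.8 / 4.7 / 2.6]. Elementwise product with the kernel and sum: 4.8·-1 + 4.7·0.5.

-2.45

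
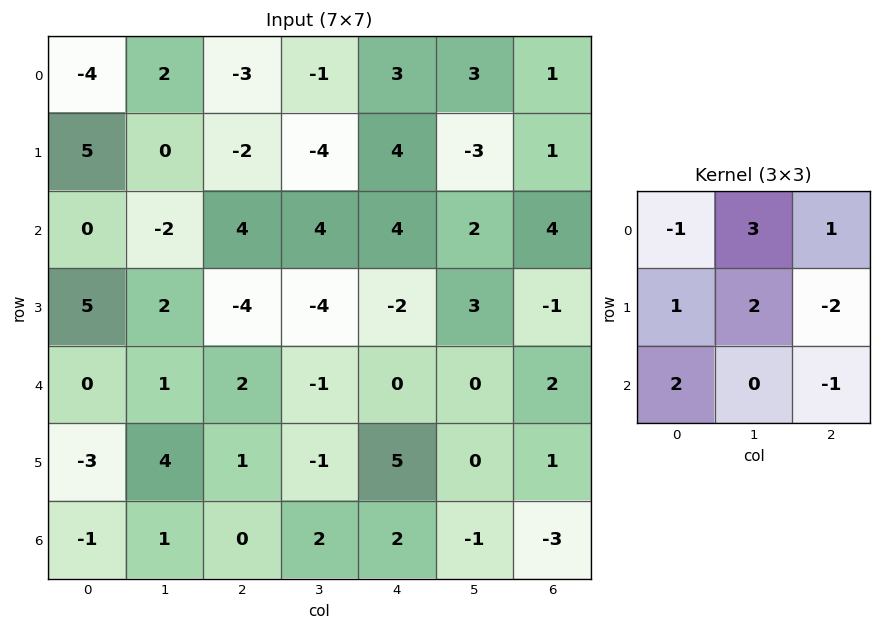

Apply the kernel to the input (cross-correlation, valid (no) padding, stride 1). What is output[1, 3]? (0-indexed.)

10

The receptive field on the input at this output position is [-4 4 -3 / 4 4 2 / -4 -2 3]. Elementwise product with the kernel and sum: -4·-1 + 4·3 + -3·1 + 4·1 + 4·2 + 2·-2 + -4·2 + 3·-1.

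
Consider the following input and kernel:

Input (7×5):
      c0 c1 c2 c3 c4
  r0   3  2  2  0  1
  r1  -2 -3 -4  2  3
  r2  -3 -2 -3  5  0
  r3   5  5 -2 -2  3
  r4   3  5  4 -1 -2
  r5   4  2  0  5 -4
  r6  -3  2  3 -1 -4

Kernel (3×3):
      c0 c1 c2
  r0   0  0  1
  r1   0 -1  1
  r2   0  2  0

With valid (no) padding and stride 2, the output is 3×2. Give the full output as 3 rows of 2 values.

-3 12
0 3
6 -13

Output[0,0]: The receptive field on the input at this output position is [3 2 2 / -2 -3 -4 / -3 -2 -3]. Elementwise product with the kernel and sum: 2·1 + -3·-1 + -4·1 + -2·2.
Output[0,1]: The receptive field on the input at this output position is [2 0 1 / -4 2 3 / -3 5 0]. Elementwise product with the kernel and sum: 1·1 + 2·-1 + 3·1 + 5·2.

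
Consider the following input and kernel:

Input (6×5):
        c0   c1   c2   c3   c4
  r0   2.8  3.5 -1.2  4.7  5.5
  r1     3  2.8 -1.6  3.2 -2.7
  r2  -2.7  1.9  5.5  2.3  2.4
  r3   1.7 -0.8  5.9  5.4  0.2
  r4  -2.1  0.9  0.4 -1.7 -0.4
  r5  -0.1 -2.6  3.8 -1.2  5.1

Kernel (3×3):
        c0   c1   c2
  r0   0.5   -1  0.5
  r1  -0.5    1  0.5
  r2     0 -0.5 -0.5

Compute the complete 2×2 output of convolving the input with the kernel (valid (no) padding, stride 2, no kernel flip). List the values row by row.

-5.9 -2.25
0.15 5.25

Output[0,0]: The receptive field on the input at this output position is [2.8 3.5 -1.2 / 3 2.8 -1.6 / -2.7 1.9 5.5]. Elementwise product with the kernel and sum: 2.8·0.5 + 3.5·-1 + -1.2·0.5 + 3·-0.5 + 2.8·1 + -1.6·0.5 + 1.9·-0.5 + 5.5·-0.5.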